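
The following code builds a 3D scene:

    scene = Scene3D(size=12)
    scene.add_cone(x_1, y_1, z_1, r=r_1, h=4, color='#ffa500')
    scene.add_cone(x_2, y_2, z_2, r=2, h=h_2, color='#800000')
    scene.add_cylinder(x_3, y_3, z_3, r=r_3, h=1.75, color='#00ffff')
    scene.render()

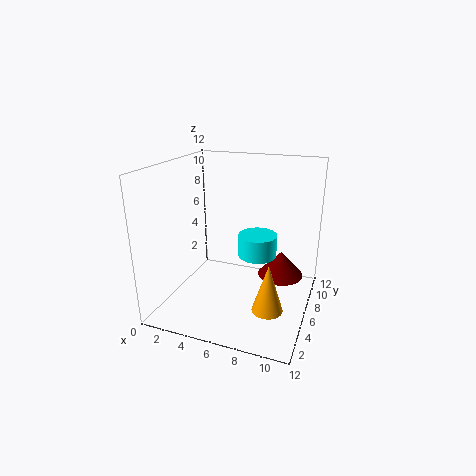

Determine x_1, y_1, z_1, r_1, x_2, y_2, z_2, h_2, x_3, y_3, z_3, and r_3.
x_1 = 9.25; y_1 = 4; z_1 = 1; r_1 = 1.25; x_2 = 9.25; y_2 = 8.25; z_2 = 2; h_2 = 2.25; x_3 = 8; y_3 = 5; z_3 = 5.25; r_3 = 1.5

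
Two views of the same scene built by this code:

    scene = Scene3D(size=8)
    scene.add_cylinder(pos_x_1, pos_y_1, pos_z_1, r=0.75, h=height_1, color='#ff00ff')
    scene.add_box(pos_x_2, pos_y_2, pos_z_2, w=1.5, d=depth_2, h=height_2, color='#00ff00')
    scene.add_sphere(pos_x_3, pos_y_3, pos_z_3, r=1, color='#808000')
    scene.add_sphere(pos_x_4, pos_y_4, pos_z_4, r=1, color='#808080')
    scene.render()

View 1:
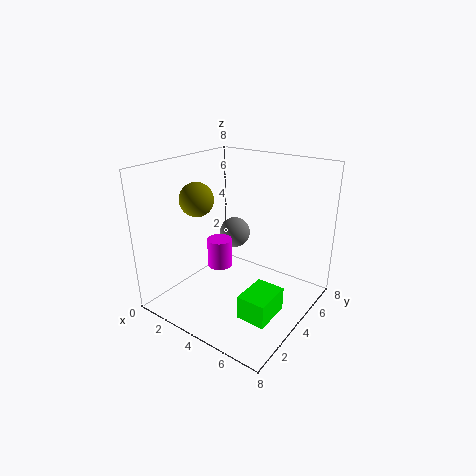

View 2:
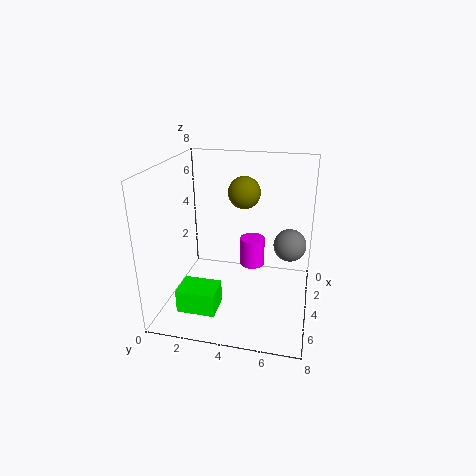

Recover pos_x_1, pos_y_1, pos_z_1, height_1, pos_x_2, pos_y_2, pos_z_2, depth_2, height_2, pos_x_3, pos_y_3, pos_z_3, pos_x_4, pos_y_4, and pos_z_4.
pos_x_1 = 2.25, pos_y_1 = 4.5, pos_z_1 = 1.5, height_1 = 1.75, pos_x_2 = 5.75, pos_y_2 = 1.5, pos_z_2 = 1, depth_2 = 2, height_2 = 1.25, pos_x_3 = 1.25, pos_y_3 = 3.75, pos_z_3 = 5.75, pos_x_4 = 1.75, pos_y_4 = 6.75, pos_z_4 = 2.75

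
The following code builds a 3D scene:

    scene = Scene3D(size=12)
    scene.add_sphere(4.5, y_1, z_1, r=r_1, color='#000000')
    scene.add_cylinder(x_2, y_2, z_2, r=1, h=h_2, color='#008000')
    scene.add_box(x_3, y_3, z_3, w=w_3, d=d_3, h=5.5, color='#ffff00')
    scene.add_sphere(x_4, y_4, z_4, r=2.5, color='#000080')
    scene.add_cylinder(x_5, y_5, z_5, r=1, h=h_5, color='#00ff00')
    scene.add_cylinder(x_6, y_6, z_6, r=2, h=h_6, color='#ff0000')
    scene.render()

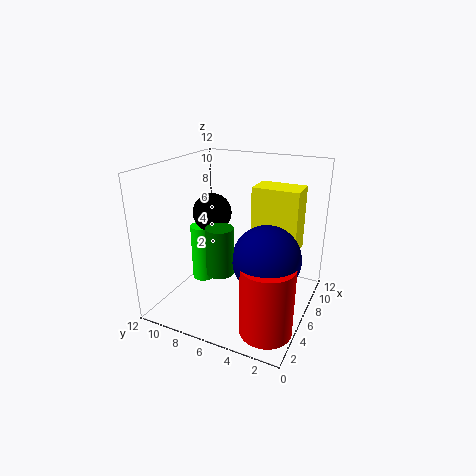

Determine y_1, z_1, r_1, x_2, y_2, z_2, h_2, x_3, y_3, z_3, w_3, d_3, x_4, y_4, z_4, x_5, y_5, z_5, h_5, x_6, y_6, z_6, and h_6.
y_1 = 7.5
z_1 = 8.5
r_1 = 1.5
x_2 = 2
y_2 = 5.5
z_2 = 5
h_2 = 3.5
x_3 = 7.5
y_3 = 1.5
z_3 = 4.5
w_3 = 2.5
d_3 = 4
x_4 = 3.5
y_4 = 2.5
z_4 = 6
x_5 = 6
y_5 = 9.5
z_5 = 1.5
h_5 = 5
x_6 = 2.5
y_6 = 2
z_6 = 0.5
h_6 = 5.5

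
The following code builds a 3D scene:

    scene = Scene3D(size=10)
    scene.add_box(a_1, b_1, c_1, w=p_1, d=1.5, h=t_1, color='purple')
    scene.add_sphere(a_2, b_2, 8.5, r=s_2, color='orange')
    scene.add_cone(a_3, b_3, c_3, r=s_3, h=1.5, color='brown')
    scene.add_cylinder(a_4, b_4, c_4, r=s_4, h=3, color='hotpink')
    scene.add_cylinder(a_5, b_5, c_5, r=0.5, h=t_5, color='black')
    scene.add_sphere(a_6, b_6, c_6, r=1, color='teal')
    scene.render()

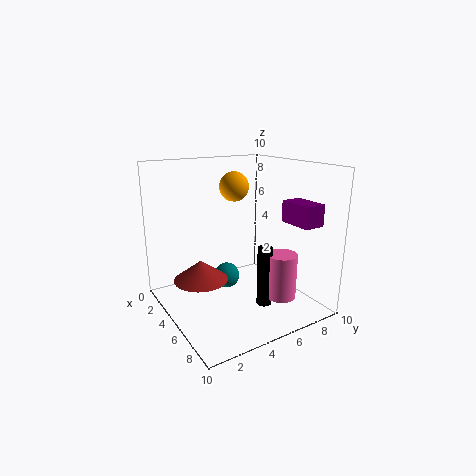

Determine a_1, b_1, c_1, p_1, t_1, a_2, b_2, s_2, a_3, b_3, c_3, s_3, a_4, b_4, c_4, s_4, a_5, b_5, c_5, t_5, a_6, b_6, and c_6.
a_1 = 6
b_1 = 8
c_1 = 6
p_1 = 2.5
t_1 = 1.5
a_2 = 4.5
b_2 = 5
s_2 = 1
a_3 = 3
b_3 = 3
c_3 = 1.5
s_3 = 2
a_4 = 8
b_4 = 6.5
c_4 = 1.5
s_4 = 1
a_5 = 7.5
b_5 = 5.5
c_5 = 1
t_5 = 4
a_6 = 2.5
b_6 = 5.5
c_6 = 1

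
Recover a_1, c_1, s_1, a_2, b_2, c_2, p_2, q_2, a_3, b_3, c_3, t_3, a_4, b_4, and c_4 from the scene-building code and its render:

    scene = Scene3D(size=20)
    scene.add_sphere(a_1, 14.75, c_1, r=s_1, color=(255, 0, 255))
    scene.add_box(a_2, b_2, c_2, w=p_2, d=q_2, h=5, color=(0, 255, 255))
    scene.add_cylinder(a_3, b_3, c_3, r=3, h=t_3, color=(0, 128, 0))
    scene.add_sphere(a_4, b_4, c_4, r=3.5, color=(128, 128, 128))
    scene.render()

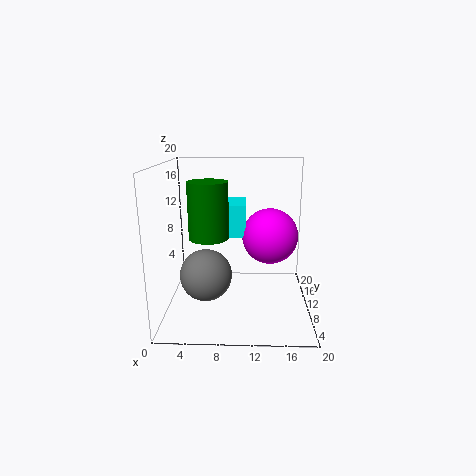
a_1 = 14.75, c_1 = 8.75, s_1 = 4.25, a_2 = 4.25, b_2 = 13.5, c_2 = 8.75, p_2 = 6.75, q_2 = 6.25, a_3 = 5.5, b_3 = 13.5, c_3 = 8.75, t_3 = 8.5, a_4 = 5.75, b_4 = 7.5, c_4 = 5.5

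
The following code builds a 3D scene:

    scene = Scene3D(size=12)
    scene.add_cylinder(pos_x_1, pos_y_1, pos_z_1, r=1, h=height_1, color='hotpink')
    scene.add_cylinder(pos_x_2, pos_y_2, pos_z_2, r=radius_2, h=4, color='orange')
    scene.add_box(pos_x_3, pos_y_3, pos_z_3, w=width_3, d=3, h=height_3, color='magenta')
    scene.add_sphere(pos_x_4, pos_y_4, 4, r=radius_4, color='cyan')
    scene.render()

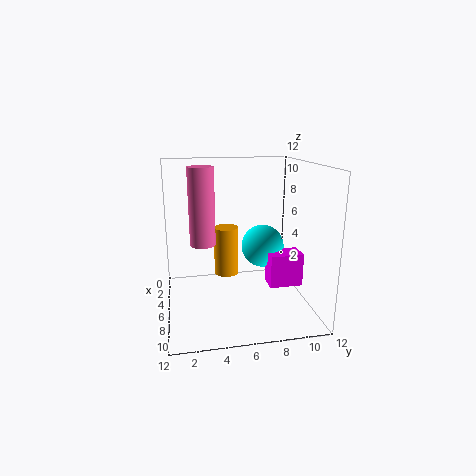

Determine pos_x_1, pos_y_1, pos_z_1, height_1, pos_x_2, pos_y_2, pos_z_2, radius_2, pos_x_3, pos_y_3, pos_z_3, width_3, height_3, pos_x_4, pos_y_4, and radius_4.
pos_x_1 = 7
pos_y_1 = 3
pos_z_1 = 6
height_1 = 6
pos_x_2 = 6
pos_y_2 = 5
pos_z_2 = 3
radius_2 = 1
pos_x_3 = 4
pos_y_3 = 9
pos_z_3 = 1
width_3 = 2
height_3 = 3
pos_x_4 = 3
pos_y_4 = 9
radius_4 = 2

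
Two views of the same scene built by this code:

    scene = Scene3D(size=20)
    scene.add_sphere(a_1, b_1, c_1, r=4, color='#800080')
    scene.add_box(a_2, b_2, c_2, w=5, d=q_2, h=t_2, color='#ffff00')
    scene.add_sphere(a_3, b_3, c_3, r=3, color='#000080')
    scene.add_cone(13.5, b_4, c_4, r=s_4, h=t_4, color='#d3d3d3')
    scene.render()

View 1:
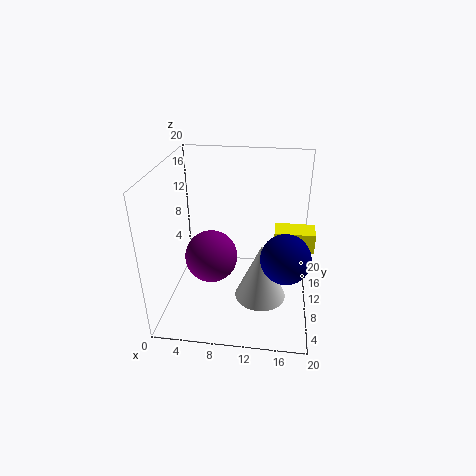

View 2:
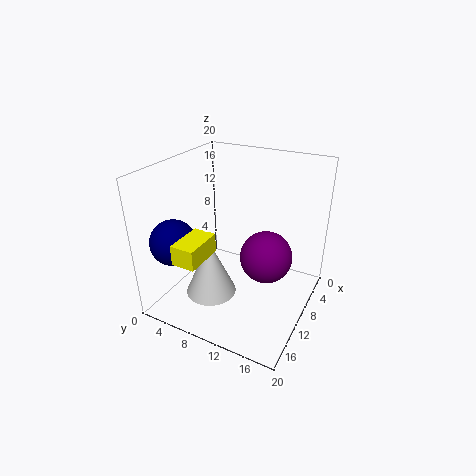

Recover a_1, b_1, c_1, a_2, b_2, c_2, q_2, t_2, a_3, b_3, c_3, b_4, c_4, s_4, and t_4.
a_1 = 5.5; b_1 = 12.5; c_1 = 5; a_2 = 15; b_2 = 6.5; c_2 = 10.5; q_2 = 3; t_2 = 2.5; a_3 = 16.5; b_3 = 4; c_3 = 11; b_4 = 7.5; c_4 = 2.5; s_4 = 3.5; t_4 = 8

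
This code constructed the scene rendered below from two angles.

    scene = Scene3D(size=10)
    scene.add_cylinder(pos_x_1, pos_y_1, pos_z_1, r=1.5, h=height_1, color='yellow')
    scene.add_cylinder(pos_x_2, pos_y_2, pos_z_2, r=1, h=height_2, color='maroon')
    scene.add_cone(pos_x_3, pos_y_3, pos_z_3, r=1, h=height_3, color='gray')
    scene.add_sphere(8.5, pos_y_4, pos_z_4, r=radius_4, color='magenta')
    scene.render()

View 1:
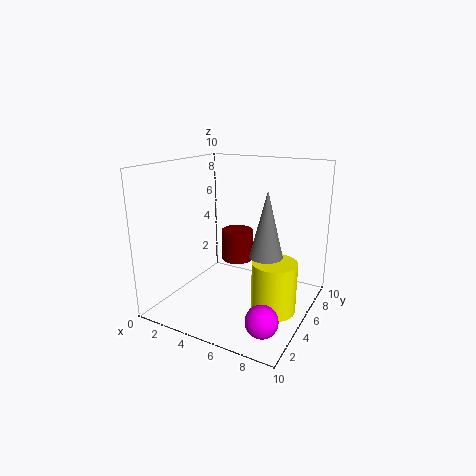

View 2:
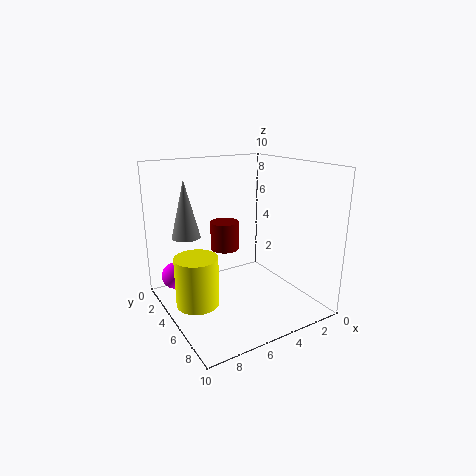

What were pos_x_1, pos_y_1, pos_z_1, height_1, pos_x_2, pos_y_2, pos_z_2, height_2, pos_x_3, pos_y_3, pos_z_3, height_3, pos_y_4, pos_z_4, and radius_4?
pos_x_1 = 8; pos_y_1 = 4.5; pos_z_1 = 0.5; height_1 = 3.5; pos_x_2 = 5.5; pos_y_2 = 4; pos_z_2 = 4; height_2 = 2; pos_x_3 = 8; pos_y_3 = 3; pos_z_3 = 5; height_3 = 4; pos_y_4 = 1.5; pos_z_4 = 1.5; radius_4 = 1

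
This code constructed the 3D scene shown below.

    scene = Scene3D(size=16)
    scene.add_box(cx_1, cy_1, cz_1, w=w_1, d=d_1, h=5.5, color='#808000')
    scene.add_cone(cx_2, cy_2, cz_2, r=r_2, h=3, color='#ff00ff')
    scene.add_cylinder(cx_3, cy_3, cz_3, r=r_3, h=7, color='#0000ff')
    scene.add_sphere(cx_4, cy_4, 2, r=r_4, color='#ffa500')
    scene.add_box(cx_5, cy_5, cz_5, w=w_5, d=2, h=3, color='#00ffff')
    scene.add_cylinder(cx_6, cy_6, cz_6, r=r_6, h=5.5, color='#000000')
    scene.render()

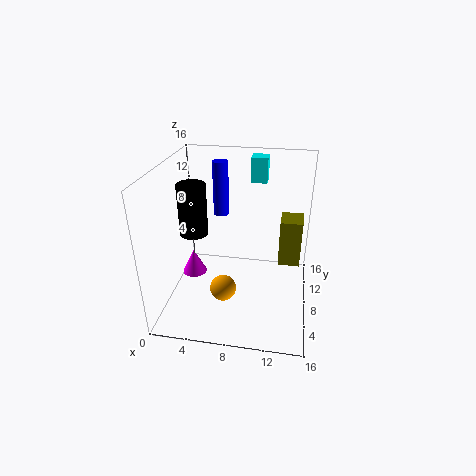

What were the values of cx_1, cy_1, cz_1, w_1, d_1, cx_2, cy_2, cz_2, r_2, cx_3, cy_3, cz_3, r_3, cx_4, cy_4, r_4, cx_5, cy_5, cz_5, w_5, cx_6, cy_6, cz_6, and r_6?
cx_1 = 12.5
cy_1 = 9.5
cz_1 = 4
w_1 = 2.5
d_1 = 3
cx_2 = 2
cy_2 = 10
cz_2 = 1.5
r_2 = 1.5
cx_3 = 4.5
cy_3 = 15
cz_3 = 7.5
r_3 = 1
cx_4 = 6.5
cy_4 = 6.5
r_4 = 1.5
cx_5 = 8.5
cy_5 = 13.5
cz_5 = 12.5
w_5 = 2
cx_6 = 3.5
cy_6 = 6.5
cz_6 = 9
r_6 = 1.5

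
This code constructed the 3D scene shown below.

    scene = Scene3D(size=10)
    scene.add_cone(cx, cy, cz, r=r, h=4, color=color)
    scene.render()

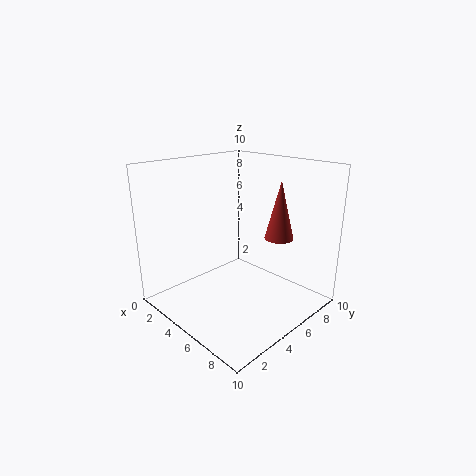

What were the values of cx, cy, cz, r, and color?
cx = 7, cy = 7, cz = 5, r = 1, color = 'brown'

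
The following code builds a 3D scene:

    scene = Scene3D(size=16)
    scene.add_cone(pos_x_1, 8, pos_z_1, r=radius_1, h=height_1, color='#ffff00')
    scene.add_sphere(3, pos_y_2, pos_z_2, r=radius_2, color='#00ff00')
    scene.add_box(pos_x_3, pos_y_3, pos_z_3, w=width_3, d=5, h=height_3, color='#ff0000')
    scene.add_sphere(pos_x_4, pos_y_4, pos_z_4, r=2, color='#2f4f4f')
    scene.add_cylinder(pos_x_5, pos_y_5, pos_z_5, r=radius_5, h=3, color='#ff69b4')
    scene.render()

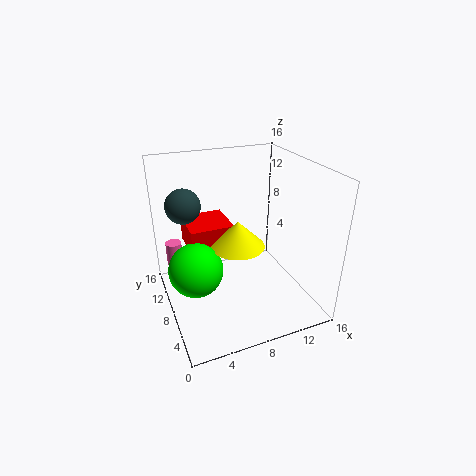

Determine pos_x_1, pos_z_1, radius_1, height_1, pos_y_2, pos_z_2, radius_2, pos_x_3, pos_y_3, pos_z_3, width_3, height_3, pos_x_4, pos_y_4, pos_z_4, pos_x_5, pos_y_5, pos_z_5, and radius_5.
pos_x_1 = 8
pos_z_1 = 7
radius_1 = 3
height_1 = 3
pos_y_2 = 8
pos_z_2 = 5
radius_2 = 3
pos_x_3 = 3
pos_y_3 = 9
pos_z_3 = 6
width_3 = 5
height_3 = 3
pos_x_4 = 3
pos_y_4 = 12
pos_z_4 = 11
pos_x_5 = 2
pos_y_5 = 15
pos_z_5 = 2
radius_5 = 1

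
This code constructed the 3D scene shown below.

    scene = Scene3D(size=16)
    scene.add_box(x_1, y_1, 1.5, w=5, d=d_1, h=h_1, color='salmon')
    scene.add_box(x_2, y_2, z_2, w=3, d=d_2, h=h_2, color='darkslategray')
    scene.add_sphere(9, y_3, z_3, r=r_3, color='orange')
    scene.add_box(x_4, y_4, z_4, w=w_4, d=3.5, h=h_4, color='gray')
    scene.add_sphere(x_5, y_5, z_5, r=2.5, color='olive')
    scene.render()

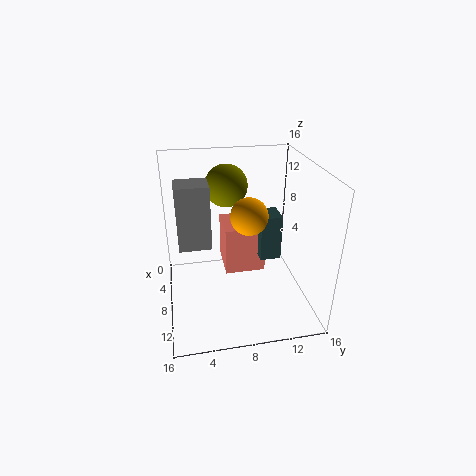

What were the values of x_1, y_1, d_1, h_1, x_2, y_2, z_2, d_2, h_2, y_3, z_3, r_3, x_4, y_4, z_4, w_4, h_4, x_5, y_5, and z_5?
x_1 = 0.5
y_1 = 7
d_1 = 5
h_1 = 6
x_2 = 4
y_2 = 11
z_2 = 4
d_2 = 2.5
h_2 = 5.5
y_3 = 9
z_3 = 11
r_3 = 2
x_4 = 6
y_4 = 1.5
z_4 = 7.5
w_4 = 3
h_4 = 7
x_5 = 3.5
y_5 = 7.5
z_5 = 12.5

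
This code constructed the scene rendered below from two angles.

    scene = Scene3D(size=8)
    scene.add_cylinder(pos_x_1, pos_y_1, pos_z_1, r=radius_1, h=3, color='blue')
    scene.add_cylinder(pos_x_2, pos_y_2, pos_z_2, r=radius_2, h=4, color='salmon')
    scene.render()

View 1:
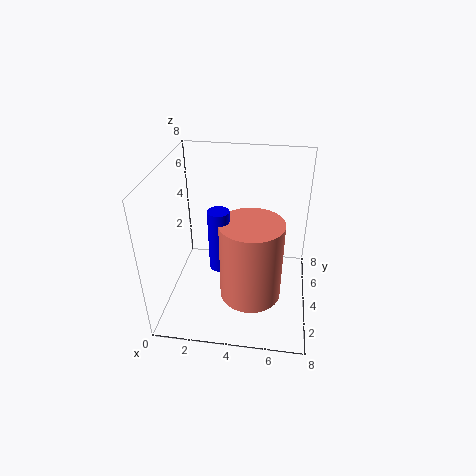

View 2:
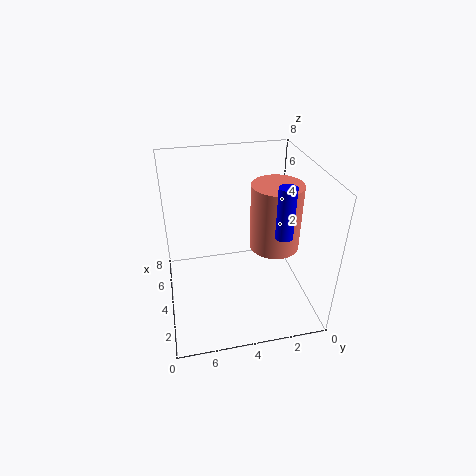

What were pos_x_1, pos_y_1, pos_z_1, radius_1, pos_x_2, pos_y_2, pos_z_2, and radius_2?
pos_x_1 = 3.5; pos_y_1 = 1.5; pos_z_1 = 4; radius_1 = 0.5; pos_x_2 = 5; pos_y_2 = 1.5; pos_z_2 = 2.5; radius_2 = 1.5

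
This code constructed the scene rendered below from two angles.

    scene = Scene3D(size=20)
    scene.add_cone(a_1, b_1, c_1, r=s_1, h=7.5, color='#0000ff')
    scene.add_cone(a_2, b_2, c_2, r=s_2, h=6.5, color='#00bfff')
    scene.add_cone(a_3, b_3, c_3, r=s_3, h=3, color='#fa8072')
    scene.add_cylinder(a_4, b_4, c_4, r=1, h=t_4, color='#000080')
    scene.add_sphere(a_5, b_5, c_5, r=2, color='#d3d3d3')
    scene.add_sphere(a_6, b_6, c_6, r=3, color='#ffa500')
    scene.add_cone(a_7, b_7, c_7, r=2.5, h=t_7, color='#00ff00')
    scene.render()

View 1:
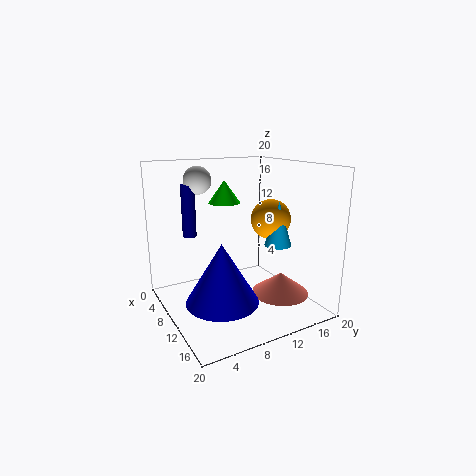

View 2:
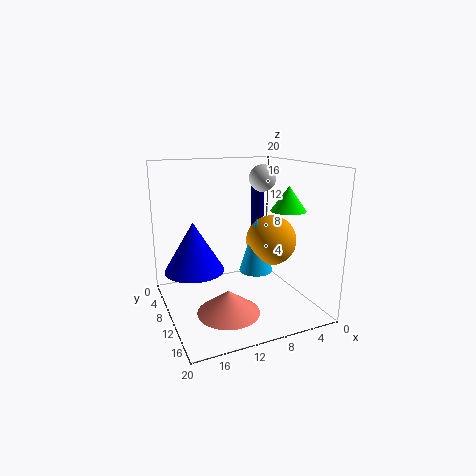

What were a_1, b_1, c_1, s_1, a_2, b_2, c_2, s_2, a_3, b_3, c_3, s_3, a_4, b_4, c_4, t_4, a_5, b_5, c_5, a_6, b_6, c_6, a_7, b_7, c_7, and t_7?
a_1 = 15
b_1 = 5
c_1 = 4
s_1 = 4.5
a_2 = 10.5
b_2 = 16.5
c_2 = 8
s_2 = 2
a_3 = 13.5
b_3 = 15
c_3 = 2
s_3 = 4
a_4 = 4.5
b_4 = 5
c_4 = 9.5
t_4 = 7.5
a_5 = 4.5
b_5 = 6.5
c_5 = 17.5
a_6 = 8.5
b_6 = 16.5
c_6 = 11.5
a_7 = 3
b_7 = 11.5
c_7 = 13.5
t_7 = 3.5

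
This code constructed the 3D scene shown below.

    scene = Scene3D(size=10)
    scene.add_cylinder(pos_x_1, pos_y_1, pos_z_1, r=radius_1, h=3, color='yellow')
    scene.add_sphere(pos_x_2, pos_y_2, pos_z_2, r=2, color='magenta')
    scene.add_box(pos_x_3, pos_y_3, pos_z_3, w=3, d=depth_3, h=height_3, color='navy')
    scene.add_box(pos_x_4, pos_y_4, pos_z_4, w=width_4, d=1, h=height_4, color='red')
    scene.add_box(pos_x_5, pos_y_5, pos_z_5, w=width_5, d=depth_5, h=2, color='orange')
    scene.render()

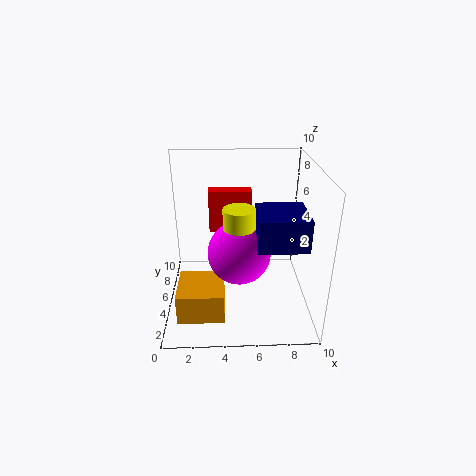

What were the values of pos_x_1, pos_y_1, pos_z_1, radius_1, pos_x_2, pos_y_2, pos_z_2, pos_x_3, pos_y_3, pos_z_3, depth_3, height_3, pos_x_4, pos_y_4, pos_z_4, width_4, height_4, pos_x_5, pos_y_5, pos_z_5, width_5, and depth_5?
pos_x_1 = 5, pos_y_1 = 3, pos_z_1 = 5, radius_1 = 1, pos_x_2 = 5, pos_y_2 = 3, pos_z_2 = 5, pos_x_3 = 6, pos_y_3 = 1, pos_z_3 = 6, depth_3 = 3, height_3 = 2, pos_x_4 = 3, pos_y_4 = 6, pos_z_4 = 5, width_4 = 3, height_4 = 3, pos_x_5 = 1, pos_y_5 = 1, pos_z_5 = 1, width_5 = 3, depth_5 = 3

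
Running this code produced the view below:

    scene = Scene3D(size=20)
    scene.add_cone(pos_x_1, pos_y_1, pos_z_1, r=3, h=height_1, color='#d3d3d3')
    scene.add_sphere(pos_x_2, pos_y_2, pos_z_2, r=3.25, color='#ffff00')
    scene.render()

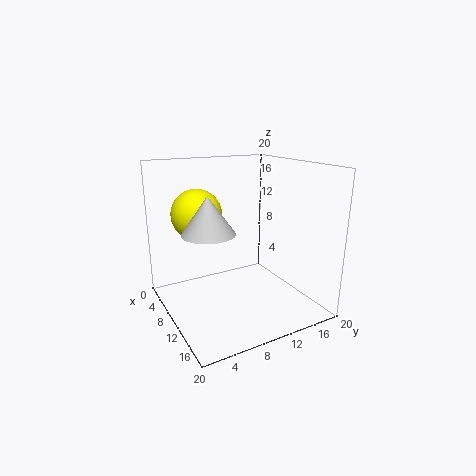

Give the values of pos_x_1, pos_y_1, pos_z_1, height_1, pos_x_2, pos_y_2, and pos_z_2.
pos_x_1 = 16
pos_y_1 = 3
pos_z_1 = 13.5
height_1 = 4.25
pos_x_2 = 9.5
pos_y_2 = 4.25
pos_z_2 = 14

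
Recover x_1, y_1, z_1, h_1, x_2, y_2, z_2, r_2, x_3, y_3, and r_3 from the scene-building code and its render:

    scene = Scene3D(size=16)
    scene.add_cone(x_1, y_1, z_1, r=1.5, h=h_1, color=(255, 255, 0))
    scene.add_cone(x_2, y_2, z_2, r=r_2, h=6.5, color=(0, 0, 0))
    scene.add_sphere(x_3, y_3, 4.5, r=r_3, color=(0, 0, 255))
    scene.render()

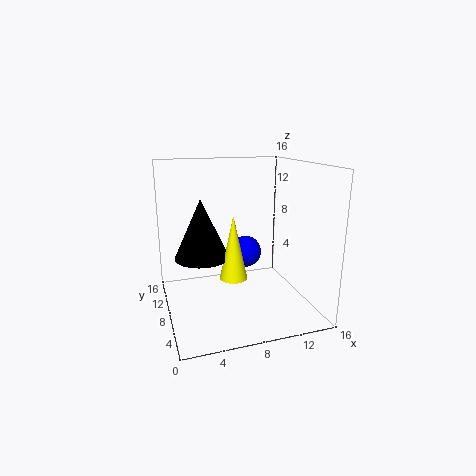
x_1 = 7, y_1 = 6.5, z_1 = 4, h_1 = 7, x_2 = 4, y_2 = 8.5, z_2 = 6, r_2 = 3, x_3 = 10.5, y_3 = 12.5, r_3 = 2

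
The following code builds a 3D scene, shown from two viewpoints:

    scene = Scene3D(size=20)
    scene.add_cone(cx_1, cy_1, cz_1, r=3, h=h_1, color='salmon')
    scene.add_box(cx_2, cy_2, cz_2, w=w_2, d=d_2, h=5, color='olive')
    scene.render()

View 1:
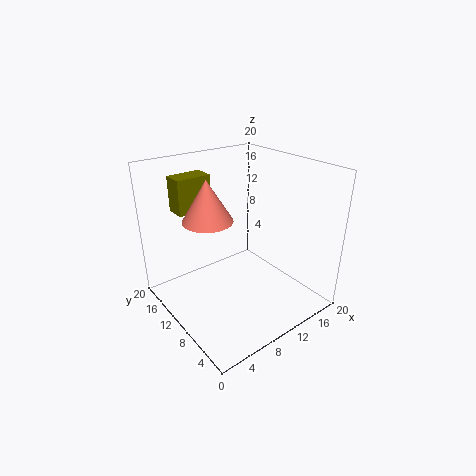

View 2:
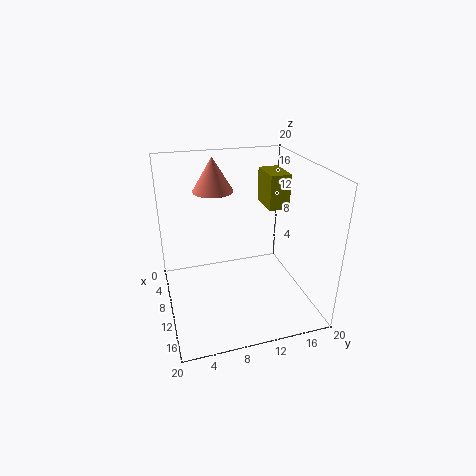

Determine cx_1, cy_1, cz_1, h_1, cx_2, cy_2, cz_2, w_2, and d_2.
cx_1 = 4
cy_1 = 8
cz_1 = 15
h_1 = 5
cx_2 = 4
cy_2 = 15
cz_2 = 13
w_2 = 5
d_2 = 3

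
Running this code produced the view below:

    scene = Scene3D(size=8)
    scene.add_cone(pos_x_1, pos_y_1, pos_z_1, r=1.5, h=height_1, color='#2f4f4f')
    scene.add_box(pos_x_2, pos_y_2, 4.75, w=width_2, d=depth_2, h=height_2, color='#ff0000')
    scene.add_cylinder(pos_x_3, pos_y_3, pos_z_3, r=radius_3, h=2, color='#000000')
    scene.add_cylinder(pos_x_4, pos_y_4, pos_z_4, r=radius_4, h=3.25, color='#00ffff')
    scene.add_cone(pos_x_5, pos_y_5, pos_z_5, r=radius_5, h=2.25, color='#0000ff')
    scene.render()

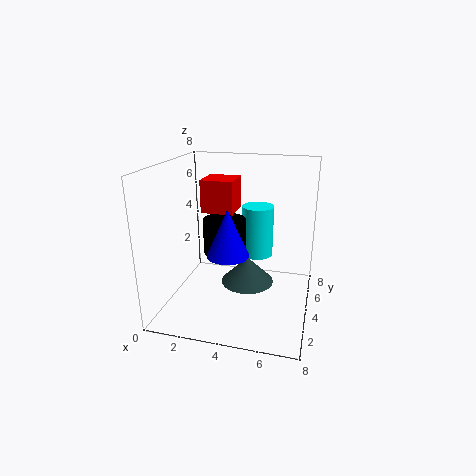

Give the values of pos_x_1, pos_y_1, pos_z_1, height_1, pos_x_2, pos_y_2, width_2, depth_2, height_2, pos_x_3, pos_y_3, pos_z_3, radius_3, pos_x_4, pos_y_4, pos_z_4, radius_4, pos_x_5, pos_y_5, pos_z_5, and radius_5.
pos_x_1 = 4.5
pos_y_1 = 4.25
pos_z_1 = 1.25
height_1 = 1.5
pos_x_2 = 1.25
pos_y_2 = 5.5
width_2 = 2
depth_2 = 2
height_2 = 2
pos_x_3 = 3
pos_y_3 = 4.75
pos_z_3 = 2.75
radius_3 = 1.25
pos_x_4 = 4.5
pos_y_4 = 7
pos_z_4 = 1.75
radius_4 = 1
pos_x_5 = 4.25
pos_y_5 = 1.25
pos_z_5 = 4.25
radius_5 = 1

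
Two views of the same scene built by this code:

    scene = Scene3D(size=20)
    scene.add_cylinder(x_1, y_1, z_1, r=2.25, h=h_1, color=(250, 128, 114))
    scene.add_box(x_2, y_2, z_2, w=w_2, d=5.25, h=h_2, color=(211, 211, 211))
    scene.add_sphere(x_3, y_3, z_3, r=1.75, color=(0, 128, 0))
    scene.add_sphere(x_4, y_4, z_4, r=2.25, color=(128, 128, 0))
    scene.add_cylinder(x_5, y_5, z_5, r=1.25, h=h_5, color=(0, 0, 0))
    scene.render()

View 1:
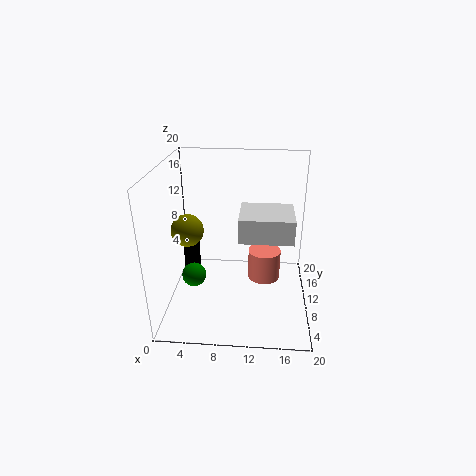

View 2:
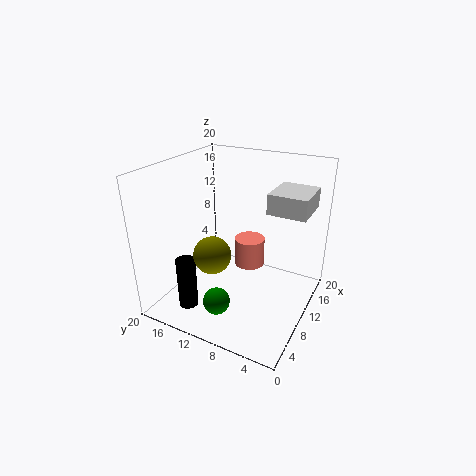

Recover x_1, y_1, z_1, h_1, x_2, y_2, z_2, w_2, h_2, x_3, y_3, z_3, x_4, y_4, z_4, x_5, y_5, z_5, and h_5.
x_1 = 13.75
y_1 = 10
z_1 = 4
h_1 = 4.25
x_2 = 10.75
y_2 = 1
z_2 = 14
w_2 = 6
h_2 = 2.75
x_3 = 3.5
y_3 = 9.75
z_3 = 3.75
x_4 = 3
y_4 = 9.75
z_4 = 11
x_5 = 2.5
y_5 = 13.5
z_5 = 2.75
h_5 = 6.75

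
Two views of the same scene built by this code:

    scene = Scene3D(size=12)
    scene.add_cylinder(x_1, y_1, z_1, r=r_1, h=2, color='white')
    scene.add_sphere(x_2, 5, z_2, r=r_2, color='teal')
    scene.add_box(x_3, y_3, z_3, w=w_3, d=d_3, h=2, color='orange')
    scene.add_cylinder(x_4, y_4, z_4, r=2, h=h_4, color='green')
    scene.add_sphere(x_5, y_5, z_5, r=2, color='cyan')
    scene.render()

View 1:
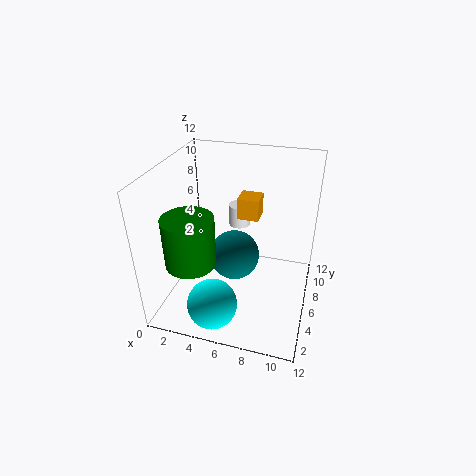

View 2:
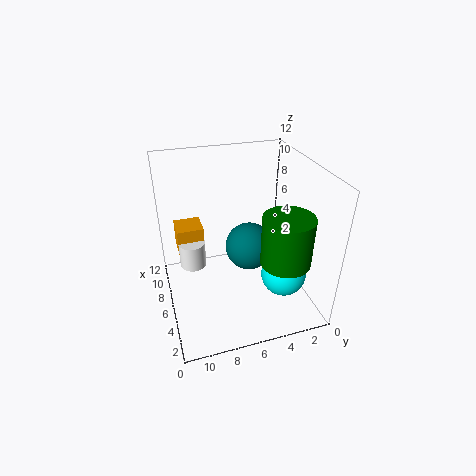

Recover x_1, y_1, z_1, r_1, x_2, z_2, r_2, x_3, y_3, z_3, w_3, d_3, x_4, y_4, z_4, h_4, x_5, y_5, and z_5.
x_1 = 5; y_1 = 10; z_1 = 5; r_1 = 1; x_2 = 6; z_2 = 5; r_2 = 2; x_3 = 5; y_3 = 9; z_3 = 6; w_3 = 2; d_3 = 2; x_4 = 3; y_4 = 3; z_4 = 5; h_4 = 4; x_5 = 5; y_5 = 2; z_5 = 2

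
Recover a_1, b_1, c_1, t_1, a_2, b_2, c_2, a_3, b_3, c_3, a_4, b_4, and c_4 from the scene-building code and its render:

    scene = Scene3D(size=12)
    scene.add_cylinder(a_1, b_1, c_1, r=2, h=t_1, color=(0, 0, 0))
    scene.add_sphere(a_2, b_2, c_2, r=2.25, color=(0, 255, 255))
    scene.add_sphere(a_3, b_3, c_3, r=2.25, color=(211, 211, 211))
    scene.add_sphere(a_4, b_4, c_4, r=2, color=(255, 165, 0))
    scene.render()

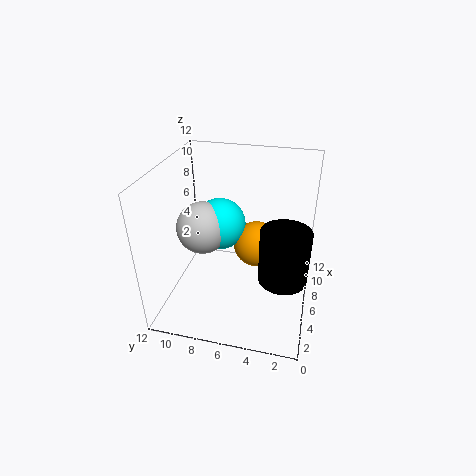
a_1 = 5; b_1 = 2; c_1 = 3.25; t_1 = 4.5; a_2 = 7.5; b_2 = 8; c_2 = 6.25; a_3 = 6.5; b_3 = 9.25; c_3 = 6.25; a_4 = 7.75; b_4 = 4.75; c_4 = 4.5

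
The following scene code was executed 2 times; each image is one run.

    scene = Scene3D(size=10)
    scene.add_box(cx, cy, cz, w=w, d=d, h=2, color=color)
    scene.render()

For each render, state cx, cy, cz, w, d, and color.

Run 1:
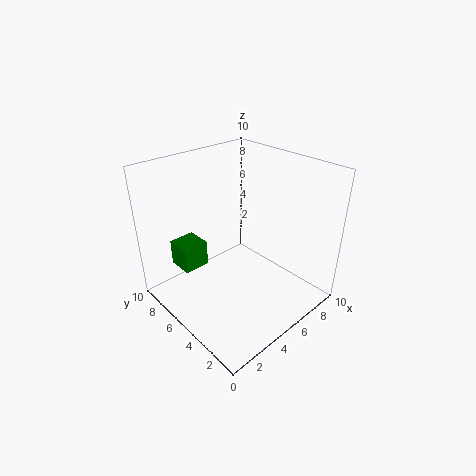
cx = 2.5; cy = 8; cz = 1.5; w = 2; d = 2; color = 'green'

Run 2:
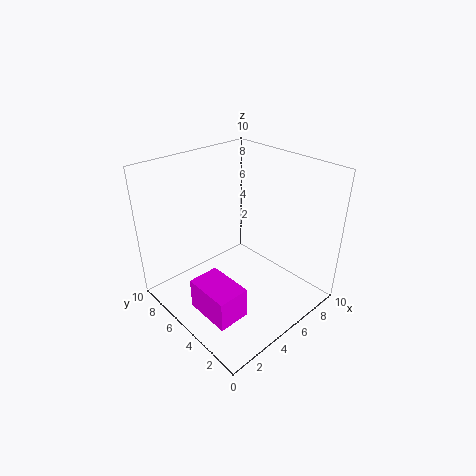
cx = 0.5; cy = 1.5; cz = 2; w = 2; d = 3; color = 'magenta'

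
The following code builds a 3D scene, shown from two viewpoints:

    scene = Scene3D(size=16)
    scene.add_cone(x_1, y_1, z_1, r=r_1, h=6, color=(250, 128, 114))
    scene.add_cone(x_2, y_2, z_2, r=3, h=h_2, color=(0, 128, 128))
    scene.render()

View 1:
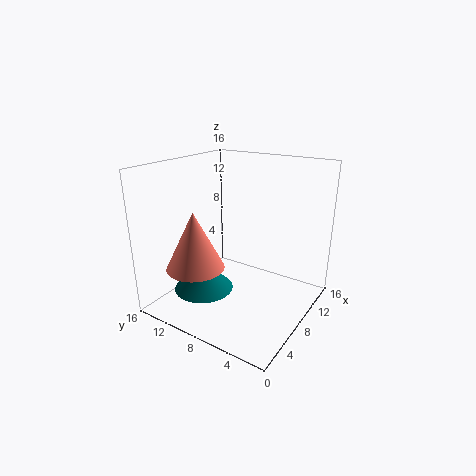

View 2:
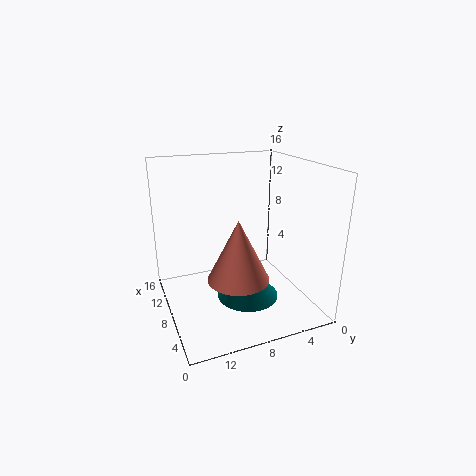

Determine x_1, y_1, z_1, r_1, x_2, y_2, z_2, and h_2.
x_1 = 3, y_1 = 10, z_1 = 6, r_1 = 3, x_2 = 3, y_2 = 9, z_2 = 4, h_2 = 3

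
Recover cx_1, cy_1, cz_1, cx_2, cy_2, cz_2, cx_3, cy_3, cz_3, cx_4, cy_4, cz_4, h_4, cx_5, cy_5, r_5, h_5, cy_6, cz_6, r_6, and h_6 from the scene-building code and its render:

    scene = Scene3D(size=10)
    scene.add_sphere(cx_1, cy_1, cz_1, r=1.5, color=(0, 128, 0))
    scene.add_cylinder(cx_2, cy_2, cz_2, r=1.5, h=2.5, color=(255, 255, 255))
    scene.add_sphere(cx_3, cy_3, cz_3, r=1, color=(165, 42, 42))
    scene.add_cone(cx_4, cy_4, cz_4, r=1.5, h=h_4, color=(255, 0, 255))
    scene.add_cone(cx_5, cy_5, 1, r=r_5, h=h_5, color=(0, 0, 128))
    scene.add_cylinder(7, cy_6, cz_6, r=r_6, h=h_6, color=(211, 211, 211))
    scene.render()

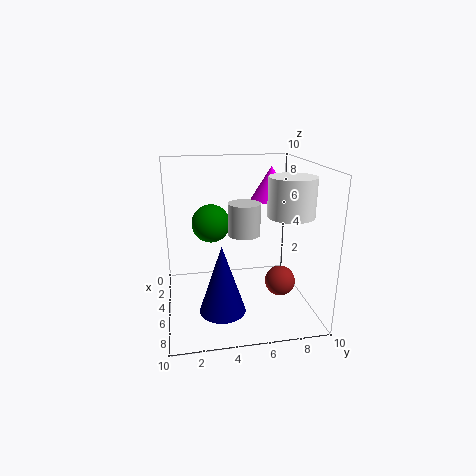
cx_1 = 1.5, cy_1 = 3.5, cz_1 = 5, cx_2 = 7, cy_2 = 8, cz_2 = 7, cx_3 = 7, cy_3 = 7.5, cz_3 = 2.5, cx_4 = 2.5, cy_4 = 8, cz_4 = 7, h_4 = 2.5, cx_5 = 7.5, cy_5 = 3.5, r_5 = 1.5, h_5 = 4.5, cy_6 = 5, cz_6 = 6, r_6 = 1, h_6 = 2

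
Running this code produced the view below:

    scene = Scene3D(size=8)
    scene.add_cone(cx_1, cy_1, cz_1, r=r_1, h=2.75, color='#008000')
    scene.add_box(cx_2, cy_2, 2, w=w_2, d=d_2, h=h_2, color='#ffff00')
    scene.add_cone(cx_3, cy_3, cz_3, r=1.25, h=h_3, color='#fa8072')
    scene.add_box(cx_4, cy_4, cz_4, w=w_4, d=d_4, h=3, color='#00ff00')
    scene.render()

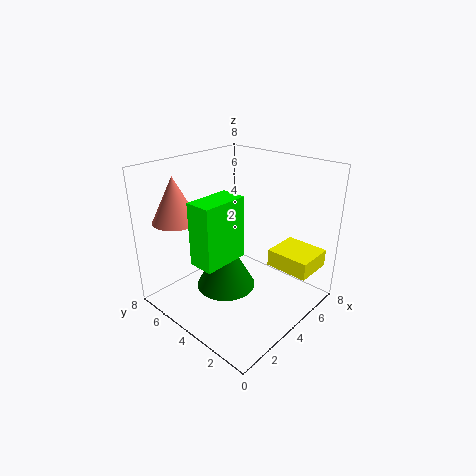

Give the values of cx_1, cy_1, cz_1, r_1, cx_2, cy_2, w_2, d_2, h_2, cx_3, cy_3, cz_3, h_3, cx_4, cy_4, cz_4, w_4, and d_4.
cx_1 = 2.25, cy_1 = 3.25, cz_1 = 2.25, r_1 = 1.5, cx_2 = 5.5, cy_2 = 0.5, w_2 = 2.25, d_2 = 2.5, h_2 = 1, cx_3 = 1.75, cy_3 = 6.5, cz_3 = 5, h_3 = 2.5, cx_4 = 0.25, cy_4 = 2.25, cz_4 = 4.25, w_4 = 2.25, d_4 = 1.25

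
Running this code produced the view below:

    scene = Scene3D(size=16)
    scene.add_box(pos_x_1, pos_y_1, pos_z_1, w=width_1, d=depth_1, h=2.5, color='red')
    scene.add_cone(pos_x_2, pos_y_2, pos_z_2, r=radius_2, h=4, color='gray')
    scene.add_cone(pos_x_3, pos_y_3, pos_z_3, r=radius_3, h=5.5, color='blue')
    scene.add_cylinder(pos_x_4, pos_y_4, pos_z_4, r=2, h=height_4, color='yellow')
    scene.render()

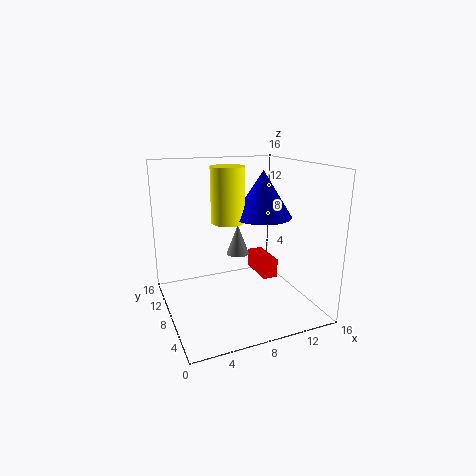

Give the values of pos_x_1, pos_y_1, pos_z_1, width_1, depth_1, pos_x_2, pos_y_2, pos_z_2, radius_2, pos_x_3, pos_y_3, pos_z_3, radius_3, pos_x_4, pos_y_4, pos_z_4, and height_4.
pos_x_1 = 13
pos_y_1 = 11
pos_z_1 = 0.5
width_1 = 2
depth_1 = 5
pos_x_2 = 10.5
pos_y_2 = 14
pos_z_2 = 3.5
radius_2 = 1.5
pos_x_3 = 12
pos_y_3 = 10
pos_z_3 = 9.5
radius_3 = 3.5
pos_x_4 = 8
pos_y_4 = 11
pos_z_4 = 9
height_4 = 6.5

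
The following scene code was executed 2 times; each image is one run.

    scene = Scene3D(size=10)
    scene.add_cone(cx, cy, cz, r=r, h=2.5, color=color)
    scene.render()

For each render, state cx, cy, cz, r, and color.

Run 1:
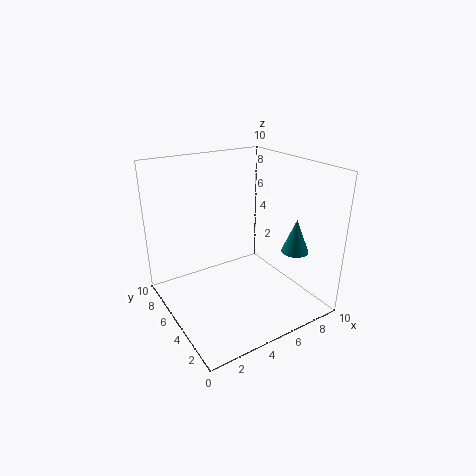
cx = 9, cy = 3.5, cz = 3.5, r = 1, color = 'teal'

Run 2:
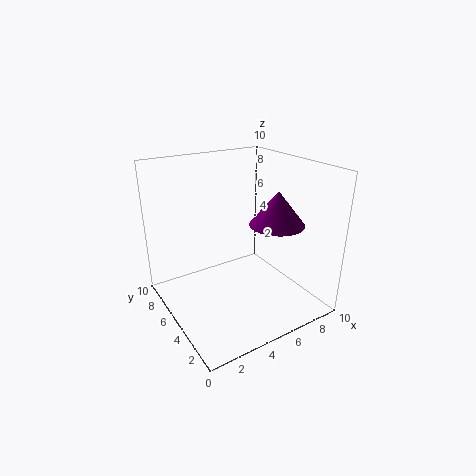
cx = 8, cy = 4.5, cz = 5.5, r = 2, color = 'purple'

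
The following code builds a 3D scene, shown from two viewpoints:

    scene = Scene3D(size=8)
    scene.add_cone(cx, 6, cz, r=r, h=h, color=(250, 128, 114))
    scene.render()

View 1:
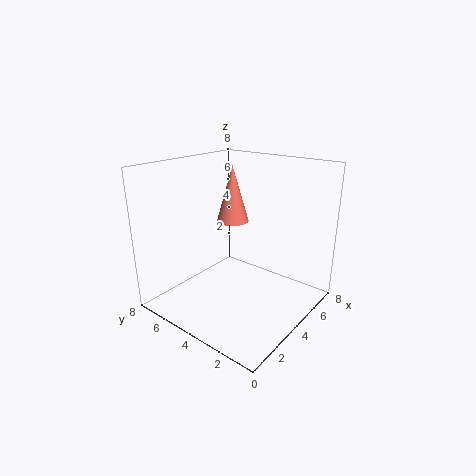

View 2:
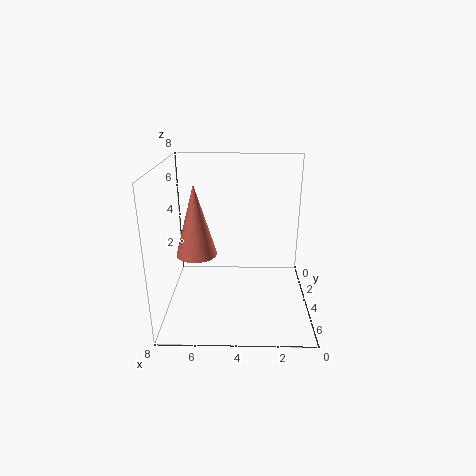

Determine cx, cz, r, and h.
cx = 6
cz = 4
r = 1
h = 3.5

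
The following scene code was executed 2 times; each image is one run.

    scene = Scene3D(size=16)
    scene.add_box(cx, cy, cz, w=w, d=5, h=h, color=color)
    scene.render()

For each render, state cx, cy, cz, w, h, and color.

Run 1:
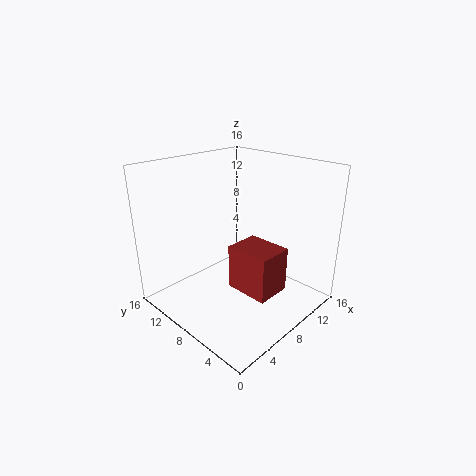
cx = 6.5, cy = 3, cz = 2.5, w = 4, h = 5, color = 'brown'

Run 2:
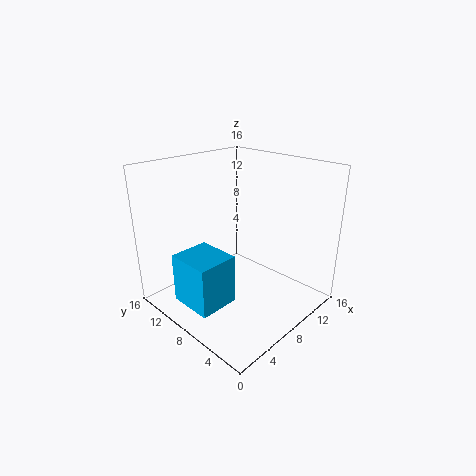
cx = 1.5, cy = 6.5, cz = 1.5, w = 4.5, h = 5.5, color = 'deepskyblue'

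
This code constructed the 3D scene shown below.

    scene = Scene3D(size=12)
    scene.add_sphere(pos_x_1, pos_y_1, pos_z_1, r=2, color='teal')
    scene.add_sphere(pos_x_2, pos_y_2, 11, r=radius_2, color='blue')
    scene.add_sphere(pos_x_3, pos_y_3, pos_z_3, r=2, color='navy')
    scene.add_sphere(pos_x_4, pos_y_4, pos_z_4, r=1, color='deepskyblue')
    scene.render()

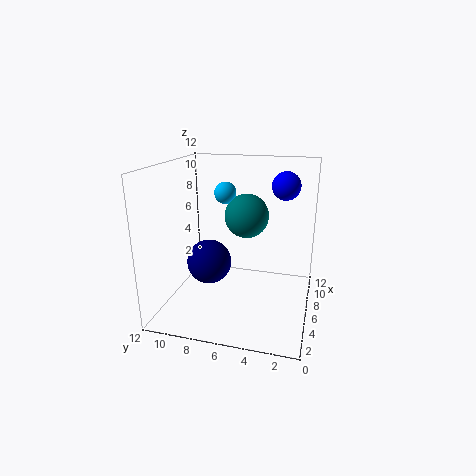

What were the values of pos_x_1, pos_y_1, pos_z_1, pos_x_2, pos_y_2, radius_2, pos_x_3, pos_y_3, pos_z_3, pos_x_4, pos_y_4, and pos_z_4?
pos_x_1 = 9; pos_y_1 = 6; pos_z_1 = 7; pos_x_2 = 4; pos_y_2 = 2; radius_2 = 1; pos_x_3 = 7; pos_y_3 = 9; pos_z_3 = 3; pos_x_4 = 9; pos_y_4 = 8; pos_z_4 = 9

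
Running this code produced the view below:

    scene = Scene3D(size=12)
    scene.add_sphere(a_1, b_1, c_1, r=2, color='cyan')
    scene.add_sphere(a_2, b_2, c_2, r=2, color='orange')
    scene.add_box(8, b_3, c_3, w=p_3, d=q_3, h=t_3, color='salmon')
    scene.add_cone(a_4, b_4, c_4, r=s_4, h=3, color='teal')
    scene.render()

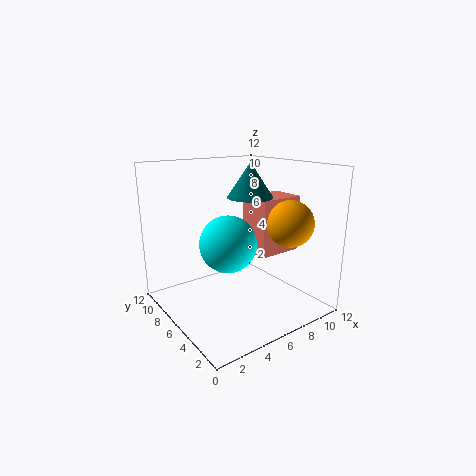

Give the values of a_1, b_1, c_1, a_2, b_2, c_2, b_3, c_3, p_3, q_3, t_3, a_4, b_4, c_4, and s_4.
a_1 = 3
b_1 = 3
c_1 = 7
a_2 = 10
b_2 = 4
c_2 = 7
b_3 = 5
c_3 = 4
p_3 = 4
q_3 = 3
t_3 = 5
a_4 = 8
b_4 = 7
c_4 = 9
s_4 = 2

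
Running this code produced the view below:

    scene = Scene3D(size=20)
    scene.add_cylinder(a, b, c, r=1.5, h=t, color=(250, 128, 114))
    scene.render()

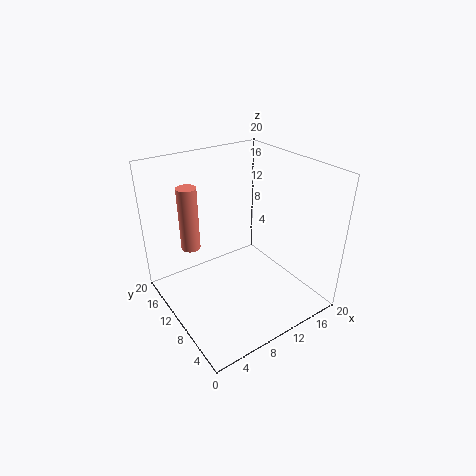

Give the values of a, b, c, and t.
a = 6.5
b = 18
c = 5.5
t = 10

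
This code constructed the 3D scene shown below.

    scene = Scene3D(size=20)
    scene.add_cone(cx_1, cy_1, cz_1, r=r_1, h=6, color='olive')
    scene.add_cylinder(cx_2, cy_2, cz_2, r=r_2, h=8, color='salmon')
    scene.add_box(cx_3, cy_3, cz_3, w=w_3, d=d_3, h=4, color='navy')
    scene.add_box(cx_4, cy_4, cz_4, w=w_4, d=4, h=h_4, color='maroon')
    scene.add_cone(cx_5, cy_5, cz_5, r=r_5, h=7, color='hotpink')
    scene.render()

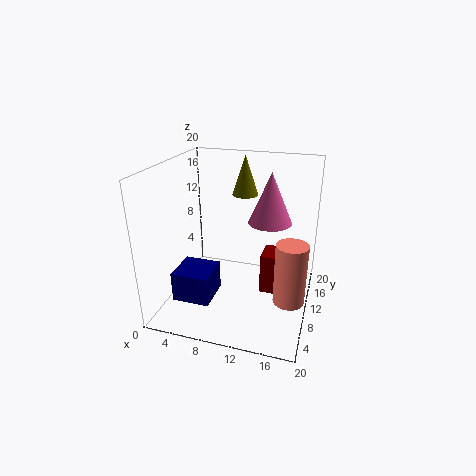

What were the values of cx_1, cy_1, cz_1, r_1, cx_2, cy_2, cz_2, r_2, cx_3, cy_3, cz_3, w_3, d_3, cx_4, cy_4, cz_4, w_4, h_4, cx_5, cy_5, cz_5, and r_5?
cx_1 = 9; cy_1 = 17; cz_1 = 14; r_1 = 2; cx_2 = 18; cy_2 = 6; cz_2 = 4; r_2 = 2; cx_3 = 3; cy_3 = 3; cz_3 = 3; w_3 = 5; d_3 = 5; cx_4 = 13; cy_4 = 11; cz_4 = 1; w_4 = 4; h_4 = 6; cx_5 = 14; cy_5 = 12; cz_5 = 12; r_5 = 3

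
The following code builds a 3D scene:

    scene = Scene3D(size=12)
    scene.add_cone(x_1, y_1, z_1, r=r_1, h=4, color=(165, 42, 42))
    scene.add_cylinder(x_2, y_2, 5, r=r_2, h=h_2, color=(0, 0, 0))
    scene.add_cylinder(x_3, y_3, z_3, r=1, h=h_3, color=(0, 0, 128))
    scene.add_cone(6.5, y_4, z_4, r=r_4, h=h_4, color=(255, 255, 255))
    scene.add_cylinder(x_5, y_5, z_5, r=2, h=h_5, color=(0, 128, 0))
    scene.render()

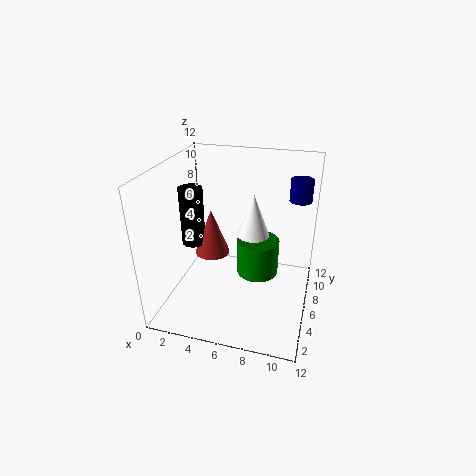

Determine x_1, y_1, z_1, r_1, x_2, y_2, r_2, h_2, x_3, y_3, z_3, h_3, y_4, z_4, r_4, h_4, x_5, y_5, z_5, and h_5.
x_1 = 3.5
y_1 = 6.5
z_1 = 4
r_1 = 1.5
x_2 = 2
y_2 = 6
r_2 = 1
h_2 = 5
x_3 = 10.5
y_3 = 10.5
z_3 = 8
h_3 = 2
y_4 = 9.5
z_4 = 4.5
r_4 = 1.5
h_4 = 4
x_5 = 7
y_5 = 9.5
z_5 = 0.5
h_5 = 3.5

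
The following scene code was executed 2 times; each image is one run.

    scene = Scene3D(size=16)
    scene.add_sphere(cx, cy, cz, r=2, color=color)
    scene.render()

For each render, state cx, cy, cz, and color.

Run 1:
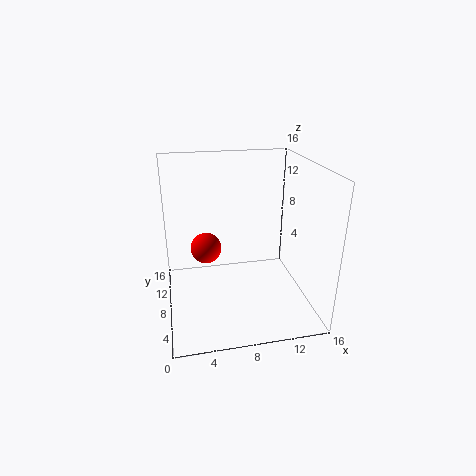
cx = 5, cy = 14, cz = 4, color = 'red'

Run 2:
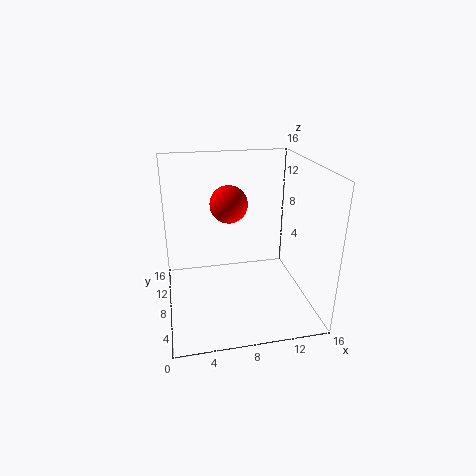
cx = 7, cy = 8, cz = 12, color = 'red'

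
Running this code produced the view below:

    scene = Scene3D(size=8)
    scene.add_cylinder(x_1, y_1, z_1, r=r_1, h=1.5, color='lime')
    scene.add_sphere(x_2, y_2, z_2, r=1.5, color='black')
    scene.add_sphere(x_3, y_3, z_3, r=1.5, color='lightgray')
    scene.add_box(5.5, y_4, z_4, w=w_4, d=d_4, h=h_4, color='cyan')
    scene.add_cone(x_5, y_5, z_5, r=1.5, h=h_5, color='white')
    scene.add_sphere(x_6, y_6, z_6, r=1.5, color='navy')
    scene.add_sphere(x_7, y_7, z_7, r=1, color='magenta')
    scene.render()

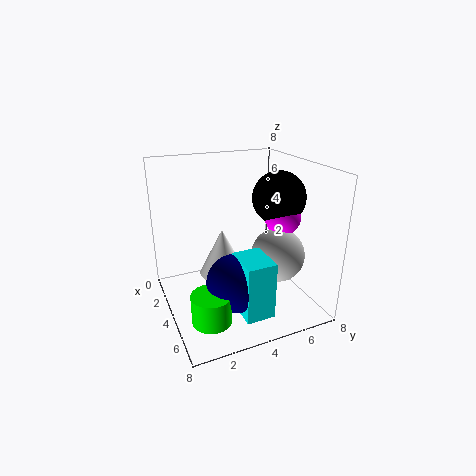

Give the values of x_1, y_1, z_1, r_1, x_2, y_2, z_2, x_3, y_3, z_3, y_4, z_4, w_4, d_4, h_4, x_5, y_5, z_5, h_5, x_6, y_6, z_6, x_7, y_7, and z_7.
x_1 = 6.5
y_1 = 1.5
z_1 = 1
r_1 = 1
x_2 = 4
y_2 = 6.5
z_2 = 6
x_3 = 5
y_3 = 6
z_3 = 3
y_4 = 3
z_4 = 1
w_4 = 2
d_4 = 1.5
h_4 = 3
x_5 = 1.5
y_5 = 4
z_5 = 0.5
h_5 = 3
x_6 = 6
y_6 = 3
z_6 = 2.5
x_7 = 4.5
y_7 = 6.5
z_7 = 5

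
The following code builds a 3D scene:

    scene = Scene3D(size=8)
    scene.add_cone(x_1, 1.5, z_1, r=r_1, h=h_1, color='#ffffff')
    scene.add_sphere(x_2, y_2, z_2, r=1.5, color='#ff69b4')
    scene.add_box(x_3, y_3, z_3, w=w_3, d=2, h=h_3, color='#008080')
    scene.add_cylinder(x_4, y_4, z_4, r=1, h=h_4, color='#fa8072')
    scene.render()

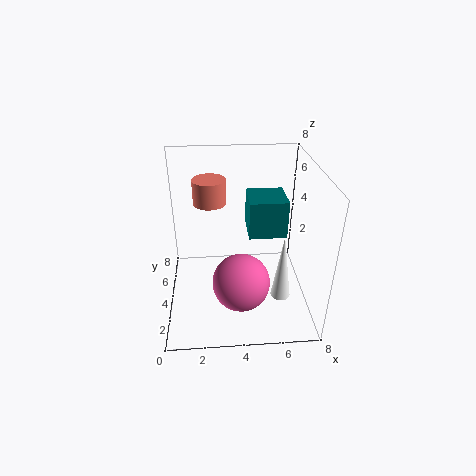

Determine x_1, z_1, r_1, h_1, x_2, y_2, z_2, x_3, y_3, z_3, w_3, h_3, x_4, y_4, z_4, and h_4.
x_1 = 6, z_1 = 2, r_1 = 0.5, h_1 = 3.5, x_2 = 4, y_2 = 2, z_2 = 2.5, x_3 = 4.5, y_3 = 3, z_3 = 4.5, w_3 = 2, h_3 = 2, x_4 = 2.5, y_4 = 6.5, z_4 = 5, h_4 = 1.5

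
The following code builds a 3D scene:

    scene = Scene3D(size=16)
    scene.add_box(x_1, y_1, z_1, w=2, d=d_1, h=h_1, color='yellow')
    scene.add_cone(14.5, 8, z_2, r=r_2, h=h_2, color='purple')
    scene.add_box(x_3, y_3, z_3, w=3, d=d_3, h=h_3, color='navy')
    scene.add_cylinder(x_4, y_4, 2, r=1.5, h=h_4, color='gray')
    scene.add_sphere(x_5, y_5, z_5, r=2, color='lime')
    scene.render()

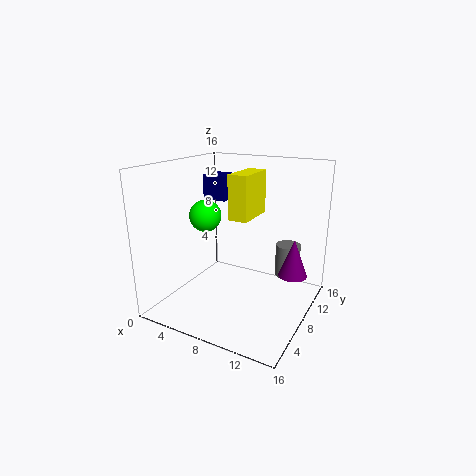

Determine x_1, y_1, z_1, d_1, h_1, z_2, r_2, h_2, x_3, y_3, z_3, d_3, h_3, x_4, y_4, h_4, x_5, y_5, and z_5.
x_1 = 8.5; y_1 = 5; z_1 = 11; d_1 = 4.5; h_1 = 4.5; z_2 = 5; r_2 = 1.5; h_2 = 4; x_3 = 1.5; y_3 = 11; z_3 = 11; d_3 = 3; h_3 = 3; x_4 = 12; y_4 = 13.5; h_4 = 4; x_5 = 2; y_5 = 10.5; z_5 = 9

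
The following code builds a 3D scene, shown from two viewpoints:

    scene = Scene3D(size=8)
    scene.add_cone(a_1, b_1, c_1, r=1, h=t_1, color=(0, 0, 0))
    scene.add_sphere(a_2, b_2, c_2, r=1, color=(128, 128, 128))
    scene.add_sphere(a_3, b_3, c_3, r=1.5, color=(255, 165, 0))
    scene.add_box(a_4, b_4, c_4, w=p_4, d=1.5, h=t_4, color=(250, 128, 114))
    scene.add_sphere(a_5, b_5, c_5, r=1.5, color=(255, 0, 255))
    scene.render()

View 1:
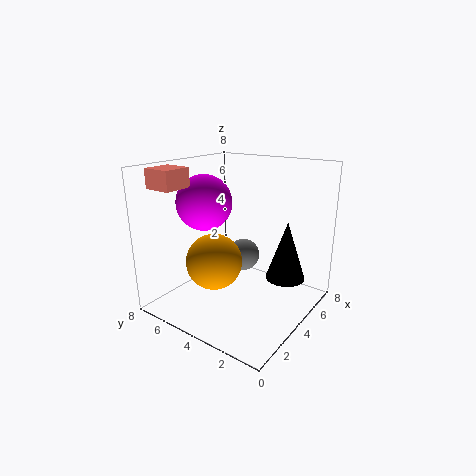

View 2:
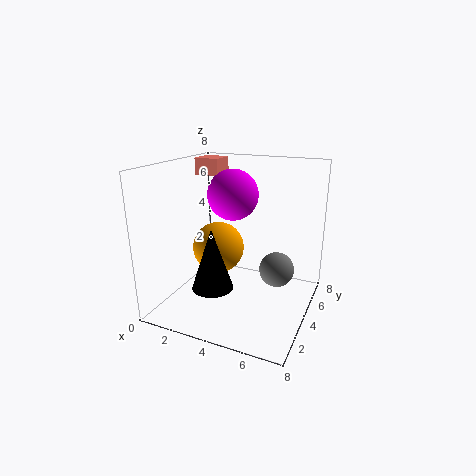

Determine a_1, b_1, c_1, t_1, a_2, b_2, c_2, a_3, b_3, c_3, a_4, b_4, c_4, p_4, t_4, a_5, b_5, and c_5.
a_1 = 4
b_1 = 1
c_1 = 2.5
t_1 = 3
a_2 = 6
b_2 = 5
c_2 = 2
a_3 = 2.5
b_3 = 4.5
c_3 = 3
a_4 = 0.5
b_4 = 5.5
c_4 = 7
p_4 = 1.5
t_4 = 1
a_5 = 3
b_5 = 5.5
c_5 = 6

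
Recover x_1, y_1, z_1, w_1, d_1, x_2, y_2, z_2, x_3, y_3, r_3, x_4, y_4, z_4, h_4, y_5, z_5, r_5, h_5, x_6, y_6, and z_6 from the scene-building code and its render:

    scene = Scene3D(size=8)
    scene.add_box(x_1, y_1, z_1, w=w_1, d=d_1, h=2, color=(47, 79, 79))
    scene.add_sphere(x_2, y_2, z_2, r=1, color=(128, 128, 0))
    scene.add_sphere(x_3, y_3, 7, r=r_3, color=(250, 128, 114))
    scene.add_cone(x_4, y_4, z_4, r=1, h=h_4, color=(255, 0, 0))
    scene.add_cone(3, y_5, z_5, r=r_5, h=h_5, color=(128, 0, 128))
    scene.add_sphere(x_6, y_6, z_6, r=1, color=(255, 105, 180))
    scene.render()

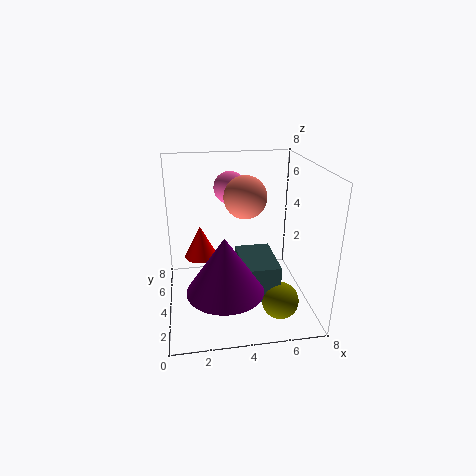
x_1 = 4, y_1 = 2, z_1 = 1, w_1 = 2, d_1 = 3, x_2 = 6, y_2 = 2, z_2 = 1, x_3 = 4, y_3 = 2, r_3 = 1, x_4 = 2, y_4 = 6, z_4 = 2, h_4 = 2, y_5 = 2, z_5 = 2, r_5 = 2, h_5 = 3, x_6 = 4, y_6 = 7, z_6 = 6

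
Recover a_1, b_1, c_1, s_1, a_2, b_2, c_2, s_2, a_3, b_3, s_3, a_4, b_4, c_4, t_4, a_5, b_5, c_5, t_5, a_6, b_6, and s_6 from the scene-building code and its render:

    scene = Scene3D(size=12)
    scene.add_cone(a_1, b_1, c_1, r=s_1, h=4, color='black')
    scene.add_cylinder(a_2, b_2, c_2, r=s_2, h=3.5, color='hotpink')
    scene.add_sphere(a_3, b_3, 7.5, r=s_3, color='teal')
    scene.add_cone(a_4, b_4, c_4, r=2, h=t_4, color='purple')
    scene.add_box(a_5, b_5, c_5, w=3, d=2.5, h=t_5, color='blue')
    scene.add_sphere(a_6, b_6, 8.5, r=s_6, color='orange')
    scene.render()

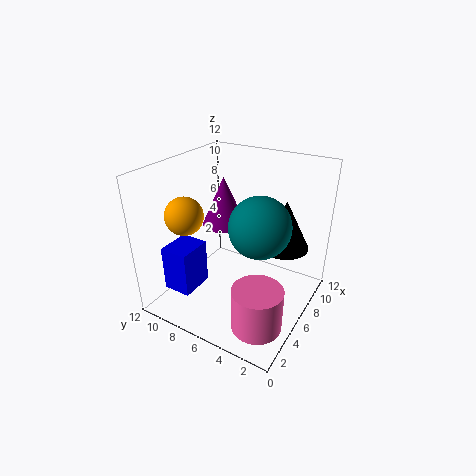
a_1 = 7.5
b_1 = 2.5
c_1 = 5.5
s_1 = 2
a_2 = 3
b_2 = 2.5
c_2 = 0.5
s_2 = 2
a_3 = 6
b_3 = 4
s_3 = 2.5
a_4 = 8.5
b_4 = 9
c_4 = 5.5
t_4 = 4.5
a_5 = 2.5
b_5 = 9
c_5 = 1
t_5 = 4
a_6 = 3
b_6 = 9
s_6 = 1.5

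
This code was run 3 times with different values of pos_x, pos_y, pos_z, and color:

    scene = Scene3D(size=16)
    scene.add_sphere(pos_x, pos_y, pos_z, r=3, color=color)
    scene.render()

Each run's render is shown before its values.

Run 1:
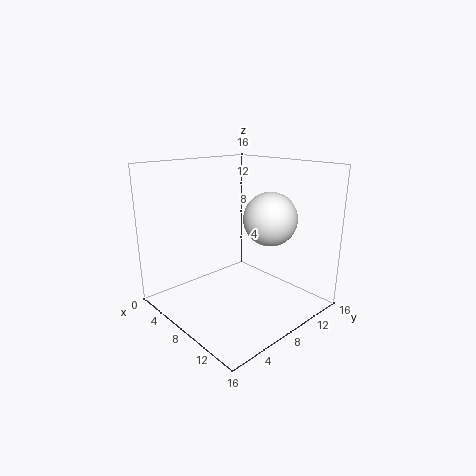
pos_x = 10; pos_y = 11; pos_z = 10; color = 'white'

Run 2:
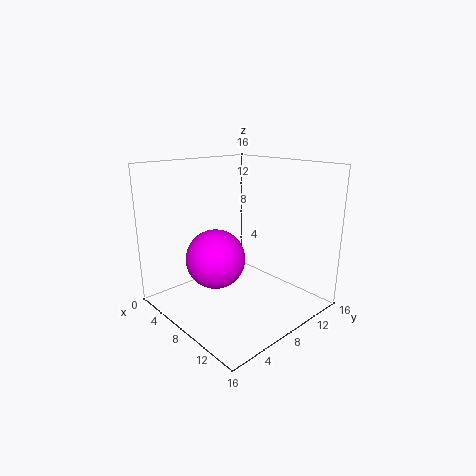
pos_x = 9; pos_y = 4; pos_z = 7; color = 'magenta'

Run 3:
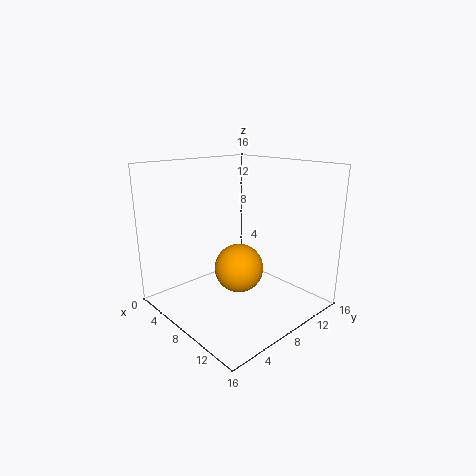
pos_x = 6; pos_y = 10; pos_z = 3; color = 'orange'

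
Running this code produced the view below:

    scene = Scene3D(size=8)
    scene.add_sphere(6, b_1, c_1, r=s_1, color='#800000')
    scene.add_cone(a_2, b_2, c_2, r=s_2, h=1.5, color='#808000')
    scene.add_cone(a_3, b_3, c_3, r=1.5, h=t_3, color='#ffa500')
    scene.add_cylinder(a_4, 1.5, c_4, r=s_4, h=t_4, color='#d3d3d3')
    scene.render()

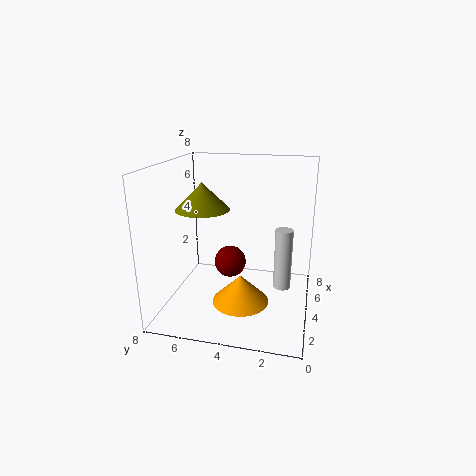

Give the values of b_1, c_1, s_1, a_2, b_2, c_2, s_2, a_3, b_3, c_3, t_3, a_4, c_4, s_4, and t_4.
b_1 = 5, c_1 = 1.5, s_1 = 1, a_2 = 4, b_2 = 6, c_2 = 5.5, s_2 = 1.5, a_3 = 2.5, b_3 = 3.5, c_3 = 1, t_3 = 1.5, a_4 = 4.5, c_4 = 1, s_4 = 0.5, t_4 = 3.5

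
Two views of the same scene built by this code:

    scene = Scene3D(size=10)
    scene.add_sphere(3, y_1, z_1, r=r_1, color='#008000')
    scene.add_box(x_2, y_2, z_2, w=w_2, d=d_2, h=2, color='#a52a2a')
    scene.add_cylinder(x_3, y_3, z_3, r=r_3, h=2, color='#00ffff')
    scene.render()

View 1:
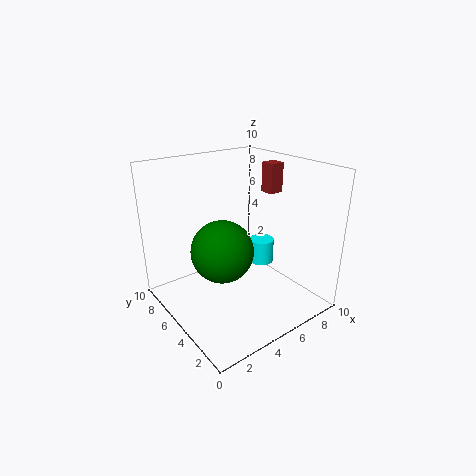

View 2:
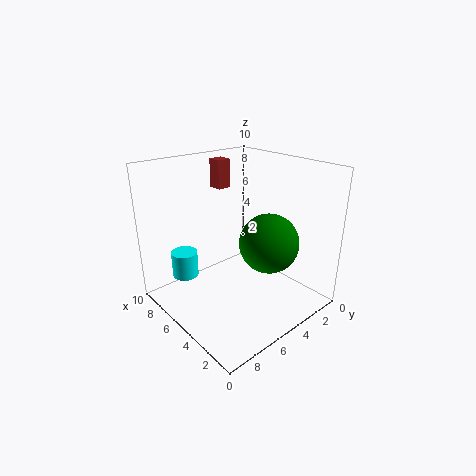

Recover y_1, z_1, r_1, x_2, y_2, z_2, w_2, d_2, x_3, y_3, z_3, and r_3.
y_1 = 4
z_1 = 5
r_1 = 2
x_2 = 7
y_2 = 4
z_2 = 8
w_2 = 1
d_2 = 1
x_3 = 9
y_3 = 7
z_3 = 1
r_3 = 1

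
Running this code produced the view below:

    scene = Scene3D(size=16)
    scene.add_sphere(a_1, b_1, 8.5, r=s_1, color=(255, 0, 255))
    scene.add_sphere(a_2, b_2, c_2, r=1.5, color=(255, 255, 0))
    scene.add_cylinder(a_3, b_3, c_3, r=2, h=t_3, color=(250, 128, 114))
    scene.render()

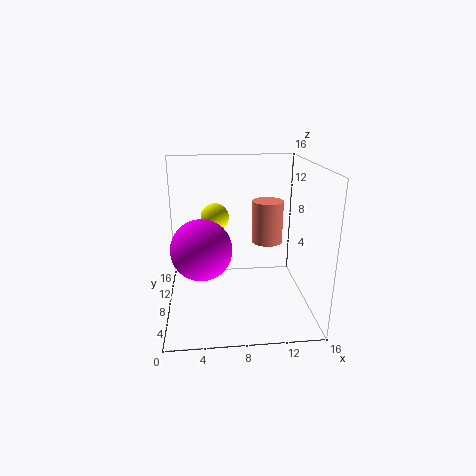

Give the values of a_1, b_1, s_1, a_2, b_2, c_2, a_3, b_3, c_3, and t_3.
a_1 = 4
b_1 = 4
s_1 = 3
a_2 = 5.5
b_2 = 8
c_2 = 10.5
a_3 = 12.5
b_3 = 14
c_3 = 5
t_3 = 5.5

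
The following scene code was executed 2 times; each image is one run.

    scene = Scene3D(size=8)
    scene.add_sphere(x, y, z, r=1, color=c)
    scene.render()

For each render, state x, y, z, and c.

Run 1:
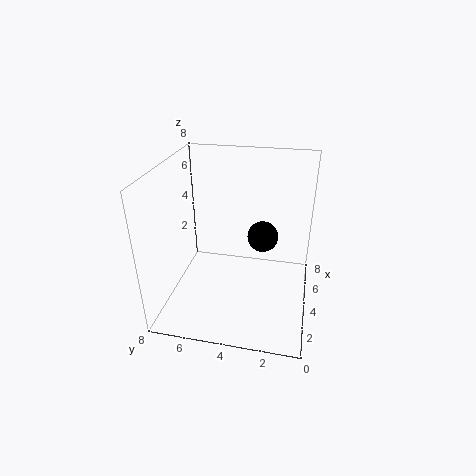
x = 7; y = 3; z = 2.5; c = 'black'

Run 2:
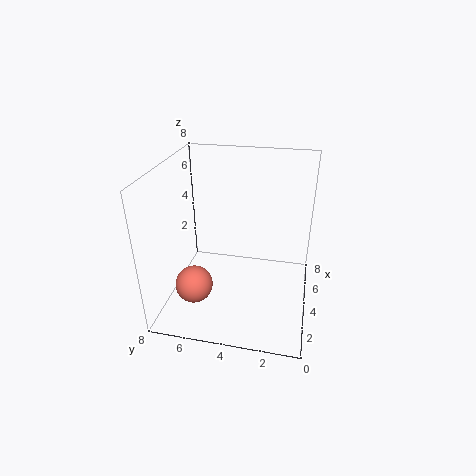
x = 2; y = 6; z = 2; c = 'salmon'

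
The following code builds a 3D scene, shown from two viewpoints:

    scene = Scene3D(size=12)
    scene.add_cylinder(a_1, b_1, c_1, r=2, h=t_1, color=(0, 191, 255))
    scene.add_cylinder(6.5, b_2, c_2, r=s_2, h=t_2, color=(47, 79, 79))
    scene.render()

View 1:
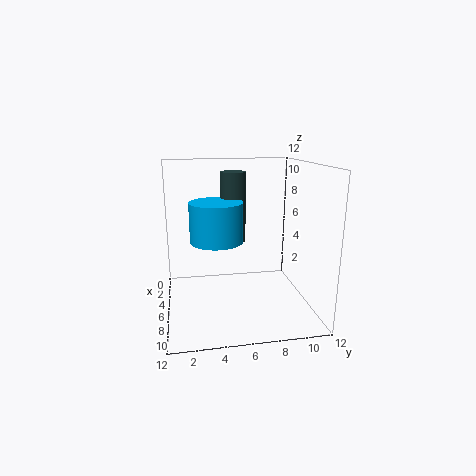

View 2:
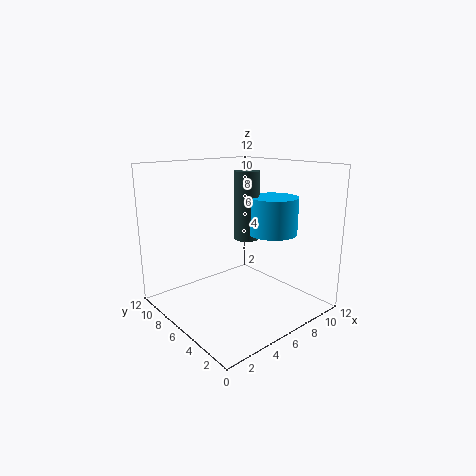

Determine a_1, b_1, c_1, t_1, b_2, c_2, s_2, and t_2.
a_1 = 8, b_1 = 4, c_1 = 6.5, t_1 = 3, b_2 = 5.5, c_2 = 6, s_2 = 1, t_2 = 5.5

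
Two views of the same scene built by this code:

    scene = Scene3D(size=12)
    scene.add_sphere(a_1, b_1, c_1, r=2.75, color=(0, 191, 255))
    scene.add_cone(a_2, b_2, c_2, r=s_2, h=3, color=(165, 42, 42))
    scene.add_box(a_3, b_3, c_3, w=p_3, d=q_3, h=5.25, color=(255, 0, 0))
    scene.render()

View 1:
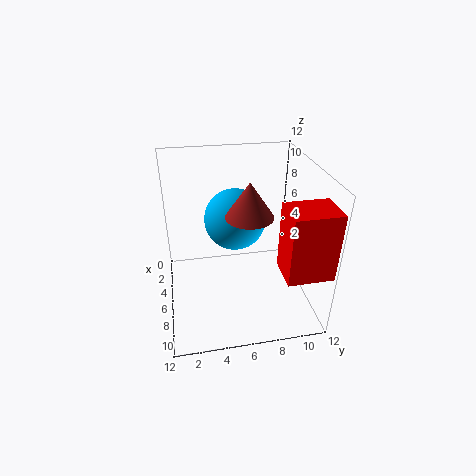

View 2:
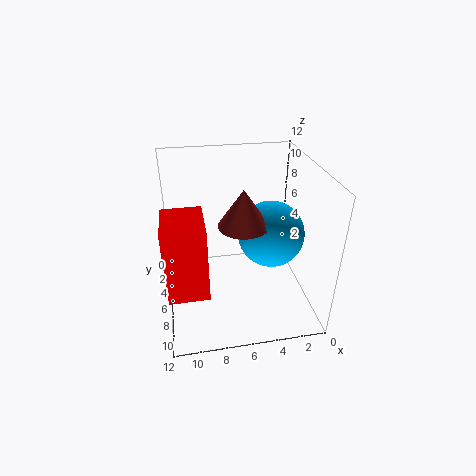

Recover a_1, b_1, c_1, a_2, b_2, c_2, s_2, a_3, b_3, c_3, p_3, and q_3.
a_1 = 3.25; b_1 = 6.25; c_1 = 6.25; a_2 = 5.75; b_2 = 7; c_2 = 7.75; s_2 = 2; a_3 = 9; b_3 = 8.5; c_3 = 5.25; p_3 = 2.75; q_3 = 3.5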